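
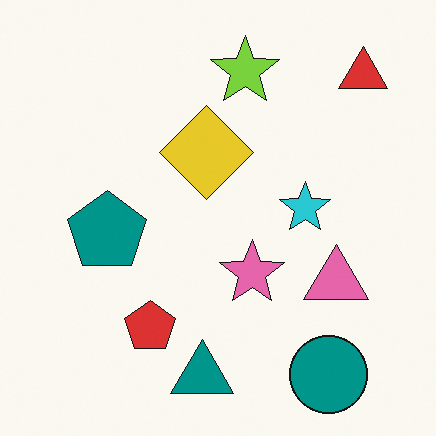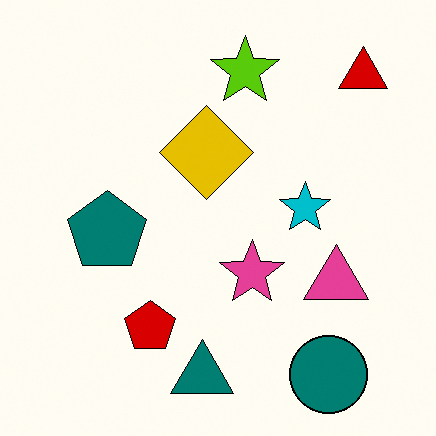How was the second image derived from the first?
The second image is the first given slightly increased contrast.

Tones are pushed away from mid-grey across the whole image — a global contrast change.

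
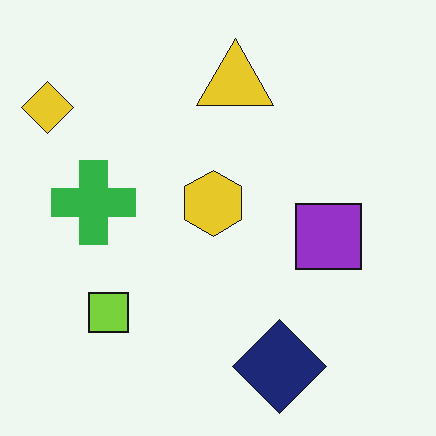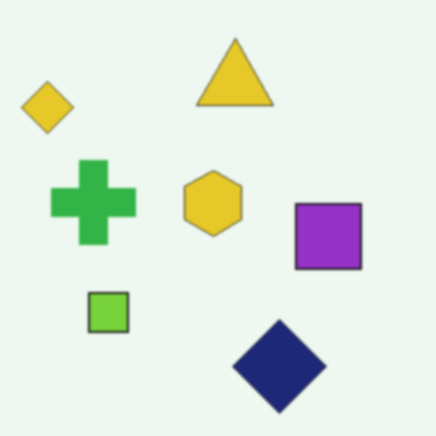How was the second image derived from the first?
It was slightly softened.

Shape edges and outlines are uniformly softened across the whole image.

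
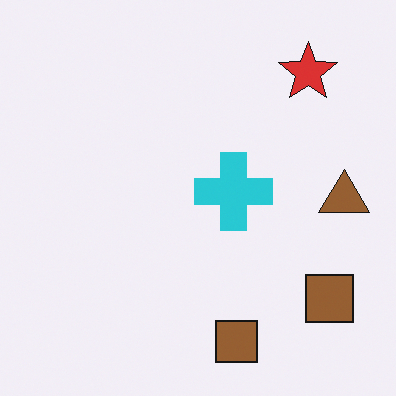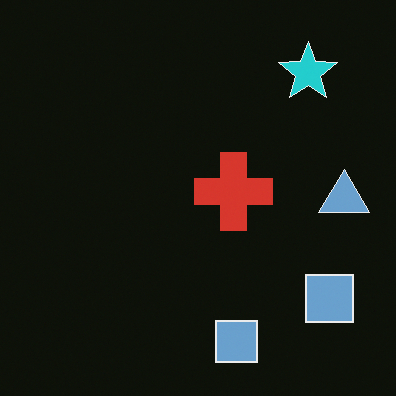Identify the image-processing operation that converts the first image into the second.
The second image is the first color-inverted (negative).

The light background has become dark and every shape's color is its complement — a photographic negative.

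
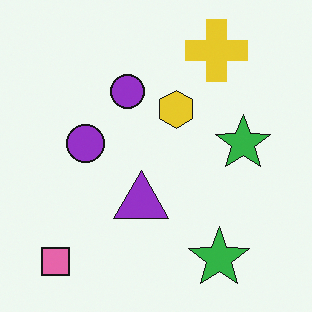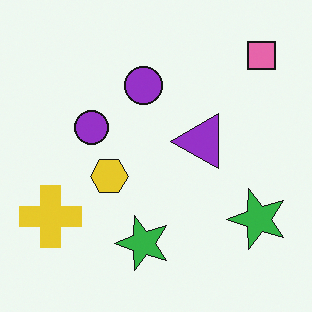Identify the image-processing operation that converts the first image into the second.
This is the original image transposed (reflected across the top-left ↔ bottom-right diagonal).

Shapes have swapped their row and column positions — what was in the top-right is now in the bottom-left — a diagonal reflection.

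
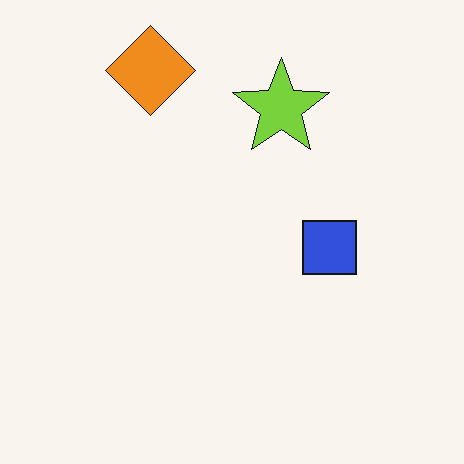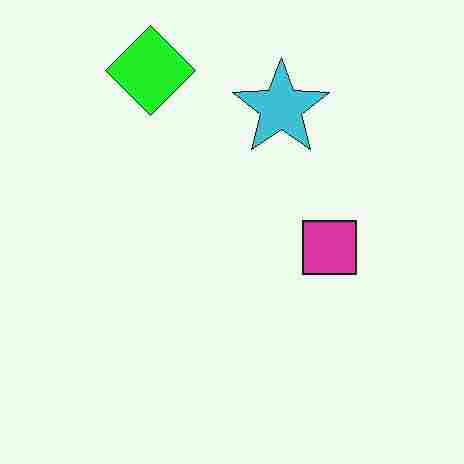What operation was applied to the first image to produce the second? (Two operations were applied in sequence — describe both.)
The image was hue-shifted noticeably, then degraded with heavy JPEG compression.

Every shape's color has rotated by the same amount around the hue wheel — a uniform hue shift. Blocky 8×8 compression artifacts appear around shape edges and the flat background shows ringing — characteristic JPEG degradation.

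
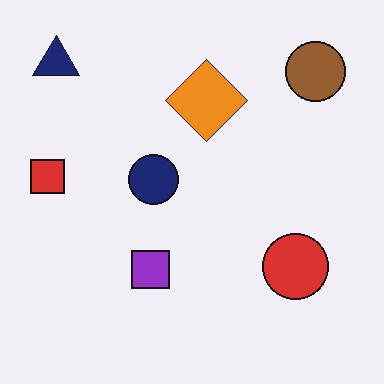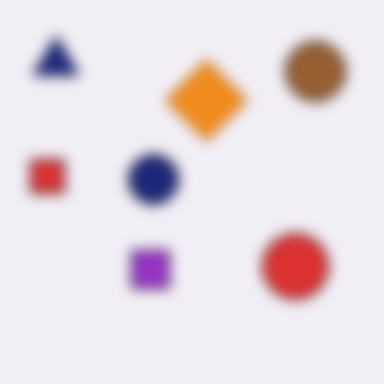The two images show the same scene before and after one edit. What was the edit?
The second image is the first strongly gaussian-blurred.

Shape edges and outlines are uniformly softened across the whole image.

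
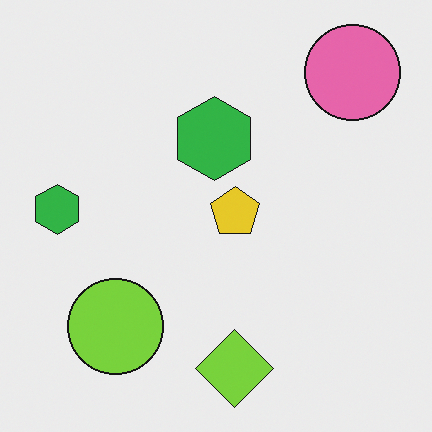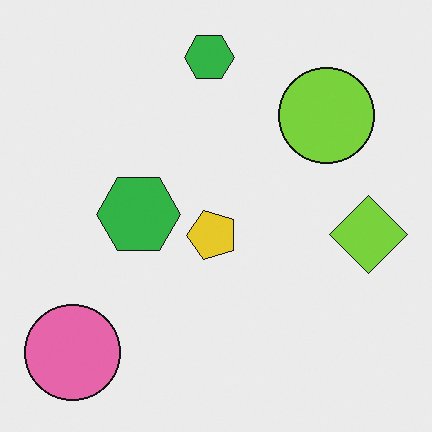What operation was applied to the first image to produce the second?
Transposed (reflected across the top-left ↔ bottom-right diagonal).

Shapes have swapped their row and column positions — what was in the top-right is now in the bottom-left — a diagonal reflection.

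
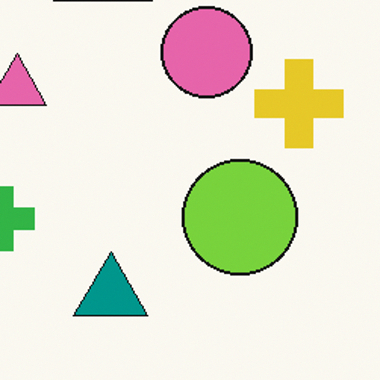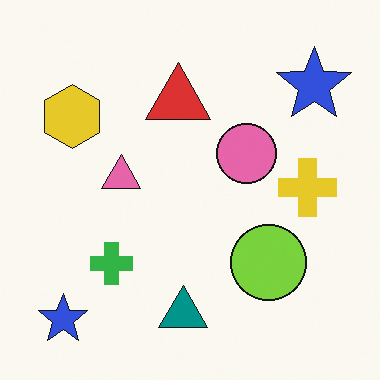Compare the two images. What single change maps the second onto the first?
It was cropped slightly and scaled back up.

The visible shapes are larger and the field of view is narrower; shapes near the original edges may be partly or wholly outside the frame — a crop-and-rescale.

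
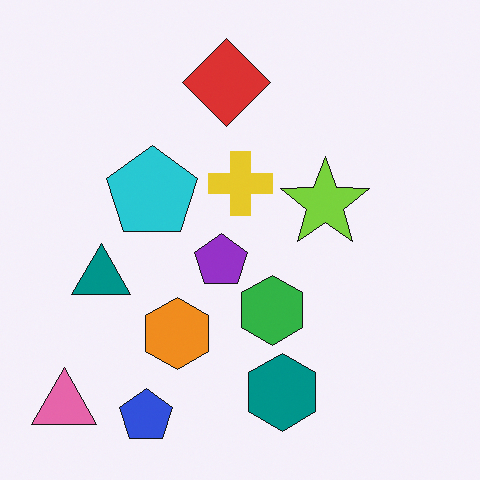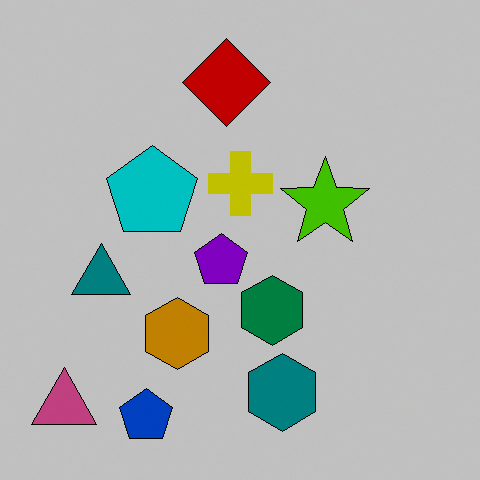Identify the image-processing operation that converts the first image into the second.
Aggressively posterized.

Each flat color has snapped to a coarser quantized level — most visibly, the near-white background has dropped to a flat grey.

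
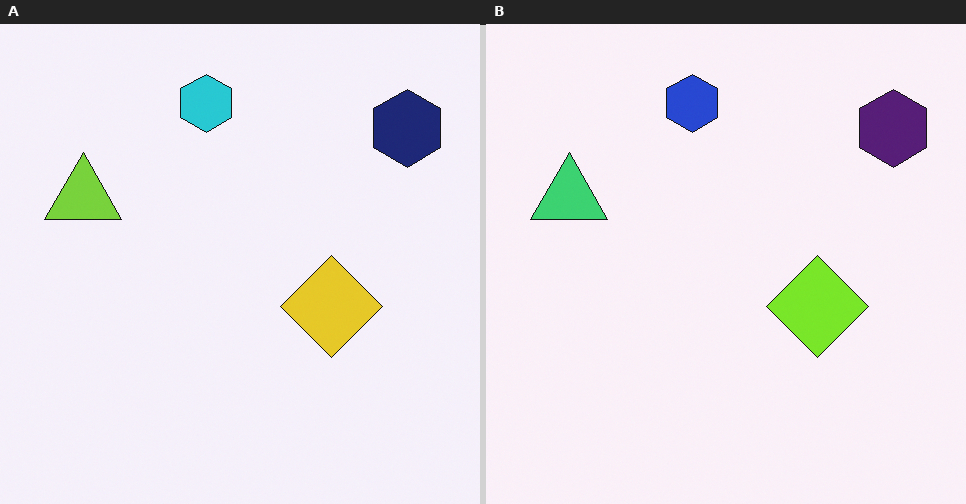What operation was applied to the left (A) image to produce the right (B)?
This is the original image hue-shifted slightly.

Every shape's color has rotated by the same amount around the hue wheel — a uniform hue shift.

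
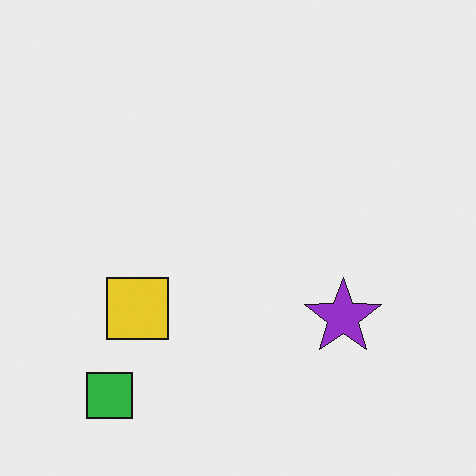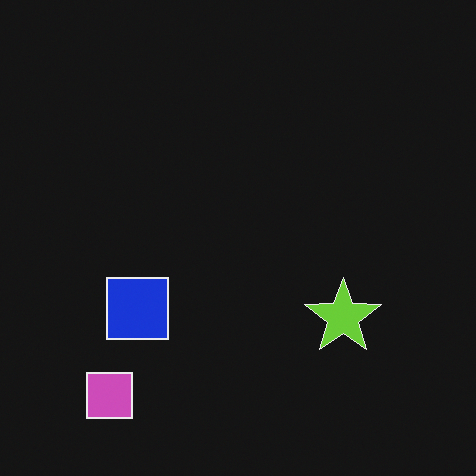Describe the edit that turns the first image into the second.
The image was color-inverted (negative).

The light background has become dark and every shape's color is its complement — a photographic negative.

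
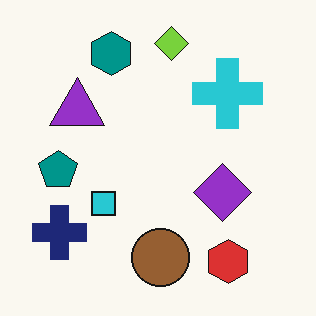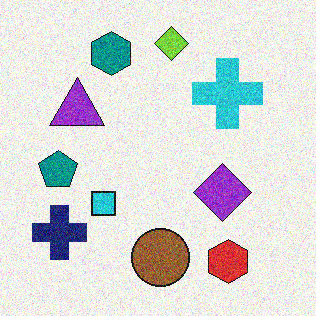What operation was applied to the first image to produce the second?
The second image is the first degraded with visible gaussian noise.

Random speckle covers the whole image, including the flat background.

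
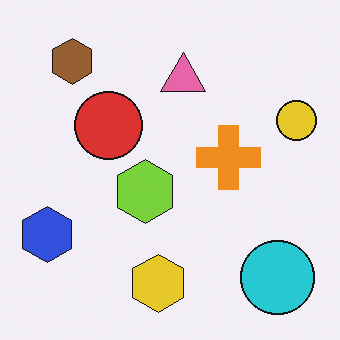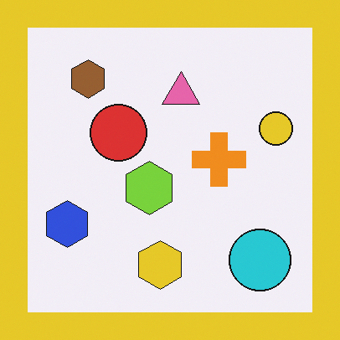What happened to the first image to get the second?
Framed with a yellow border.

A solid yellow frame runs around the edge of the second image, with the content slightly shrunk inside it.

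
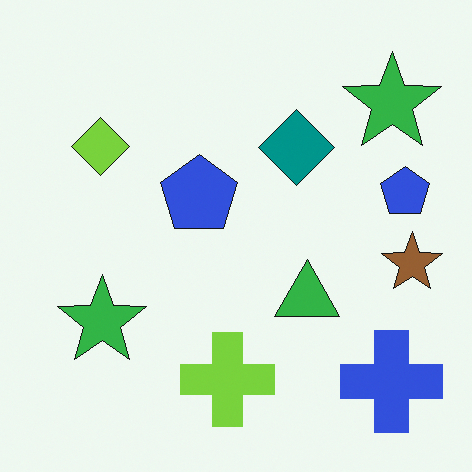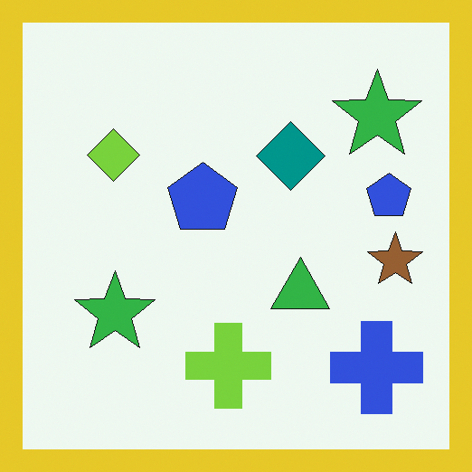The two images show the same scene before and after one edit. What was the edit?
This is the original image framed with a yellow border.

A solid yellow frame runs around the edge of the second image, with the content slightly shrunk inside it.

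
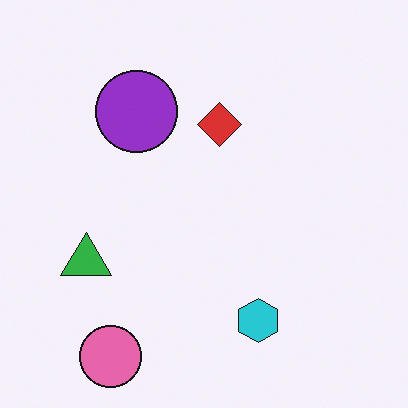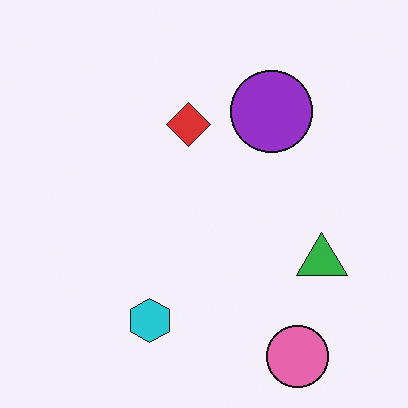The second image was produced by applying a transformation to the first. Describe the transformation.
The transformation is: flipped horizontally (left ↔ right).

The green triangle is in the left of the first image and the right of the second — shapes on opposite sides of the vertical midline have swapped in a mirror flip.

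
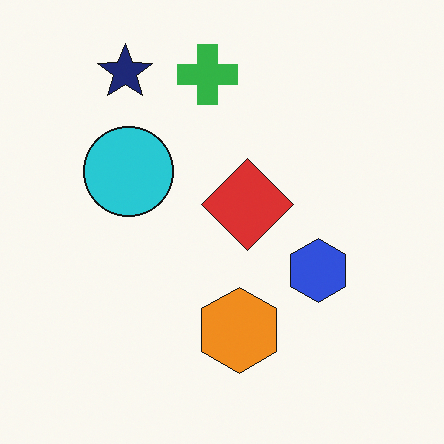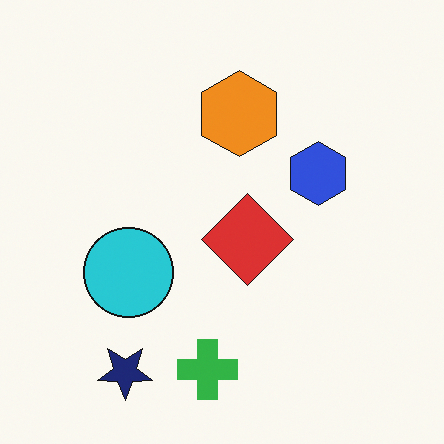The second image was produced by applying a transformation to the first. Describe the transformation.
This is the original image flipped vertically (top ↔ bottom).

The navy star is in the top-left of the first image and the bottom-left of the second — shapes on opposite sides of the horizontal midline have swapped in a mirror flip.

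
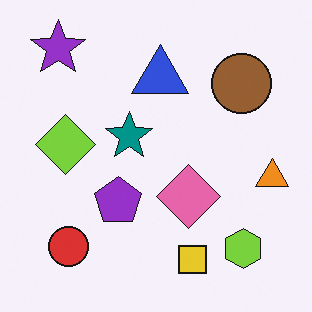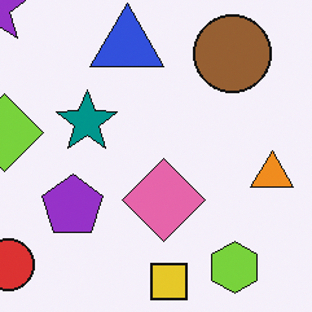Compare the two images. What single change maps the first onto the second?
The second image is the first cropped to a modestly smaller region and rescaled.

The visible shapes are larger and the field of view is narrower; shapes near the original edges may be partly or wholly outside the frame — a crop-and-rescale.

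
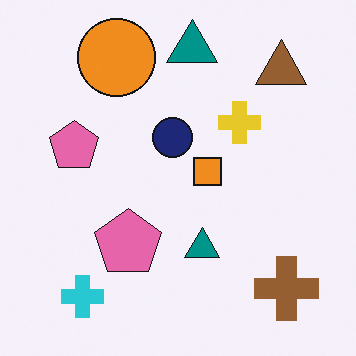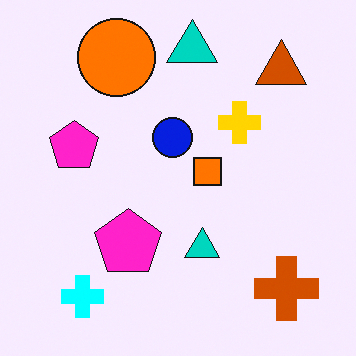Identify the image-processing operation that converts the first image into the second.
The second image is the first heavily oversaturated.

All colors are more vivid — a global saturation change.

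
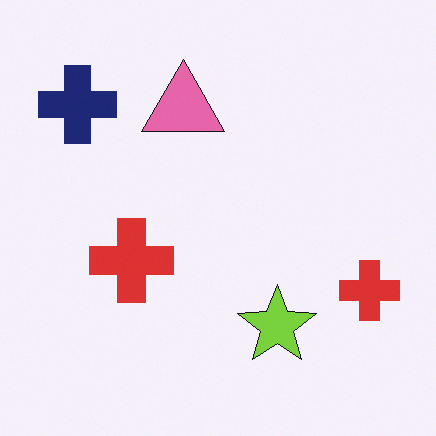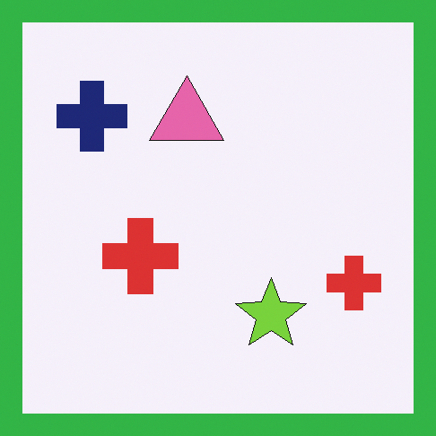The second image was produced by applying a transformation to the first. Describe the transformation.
It was framed with a green border.

A solid green frame runs around the edge of the second image, with the content slightly shrunk inside it.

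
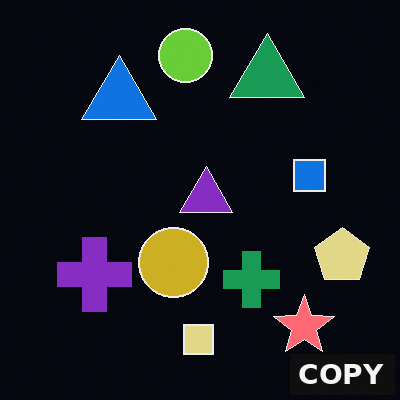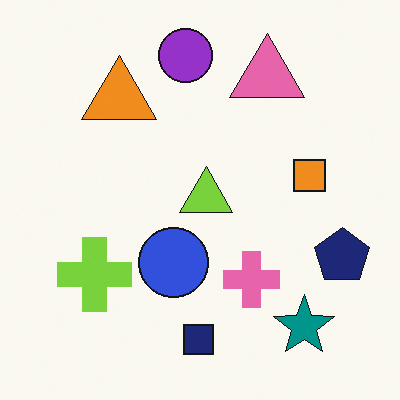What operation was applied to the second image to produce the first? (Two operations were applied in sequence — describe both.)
This is the original image color-inverted (negative), then watermarked with the text "COPY" in the lower-right corner.

The light background has become dark and every shape's color is its complement — a photographic negative. A dark label reading "COPY" appears in the lower-right corner.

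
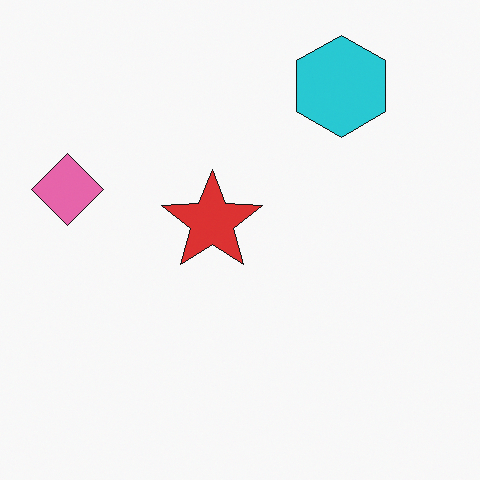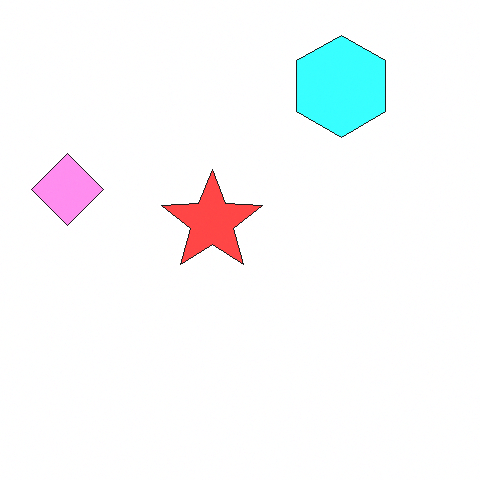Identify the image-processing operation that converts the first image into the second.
This is the original image noticeably brightened.

Every pixel — background and shapes alike — is uniformly brightened.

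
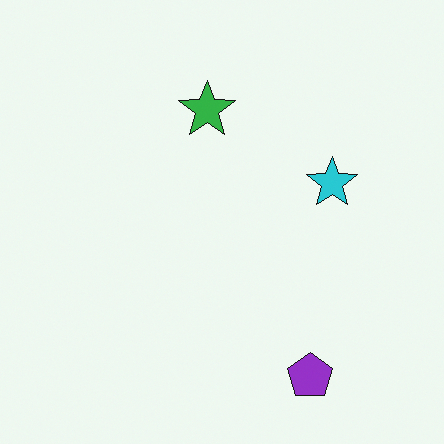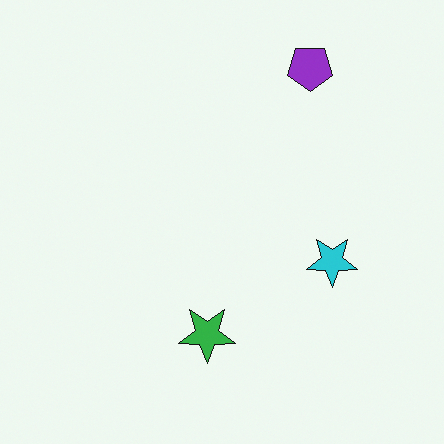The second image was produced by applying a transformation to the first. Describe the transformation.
This is the original image flipped vertically (top ↔ bottom).

The purple pentagon is in the bottom-right of the first image and the top-right of the second — shapes on opposite sides of the horizontal midline have swapped in a mirror flip.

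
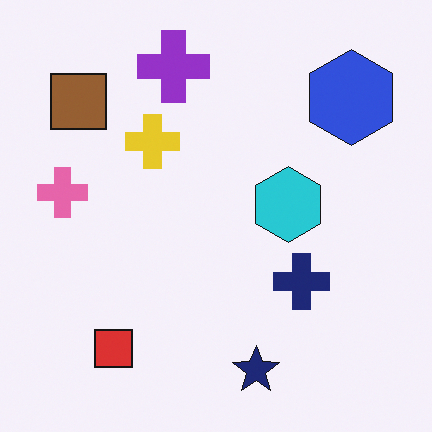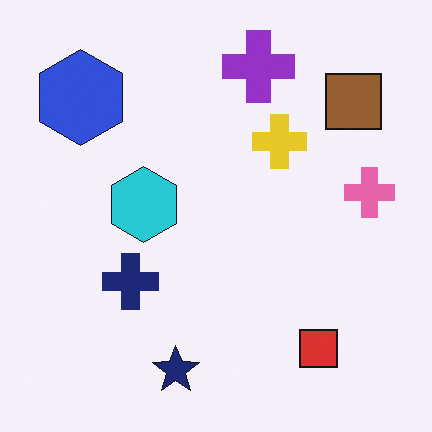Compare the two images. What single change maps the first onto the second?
Flipped horizontally (left ↔ right).

The pink cross is in the left of the first image and the right of the second — shapes on opposite sides of the vertical midline have swapped in a mirror flip.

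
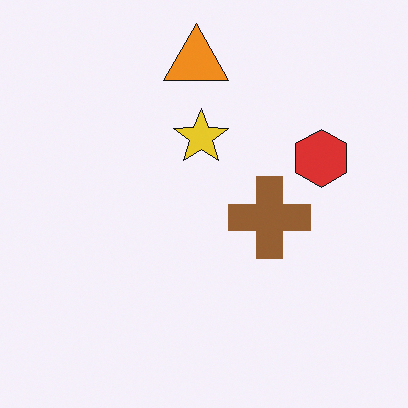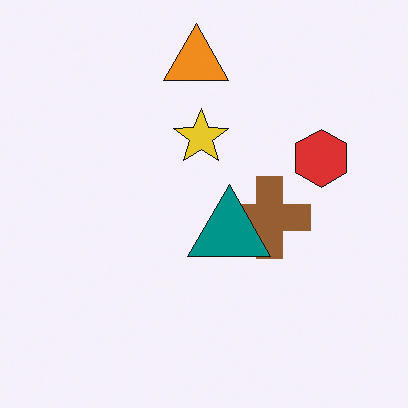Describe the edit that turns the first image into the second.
The image was overlaid with an additional teal triangle.

A teal triangle appears in the second image that is absent from the first.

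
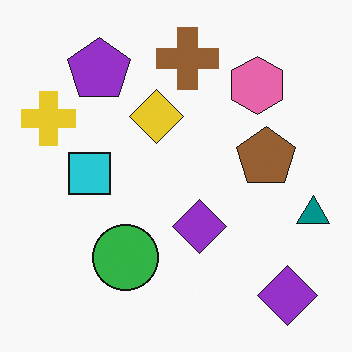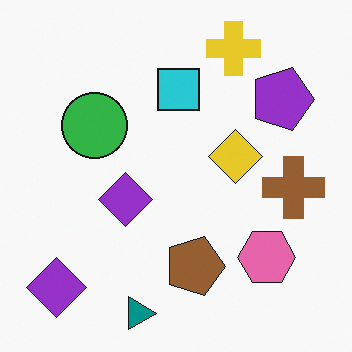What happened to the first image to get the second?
The transformation is: rotated 90° clockwise.

The teal triangle sits in the right of the first image and the bottom of the second — consistent with a whole-image 90° clockwise rotation.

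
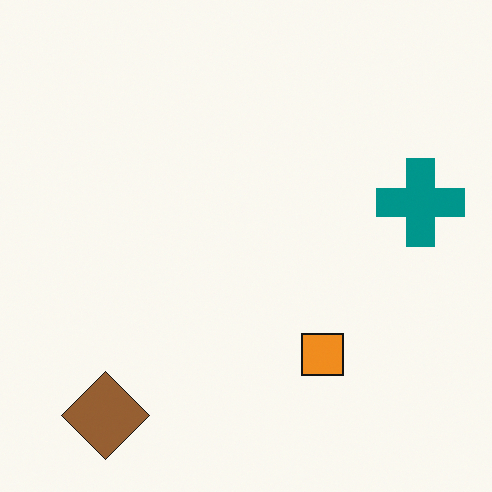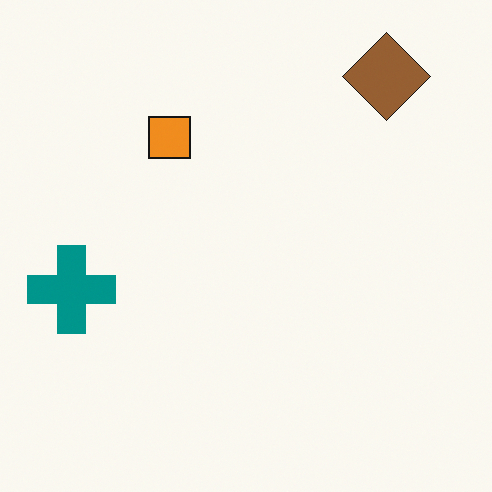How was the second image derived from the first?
It was rotated 180°.

The brown diamond sits in the bottom-left of the first image and the top-right of the second — consistent with a whole-image 180° rotation.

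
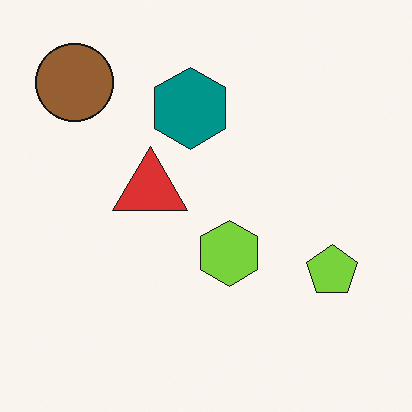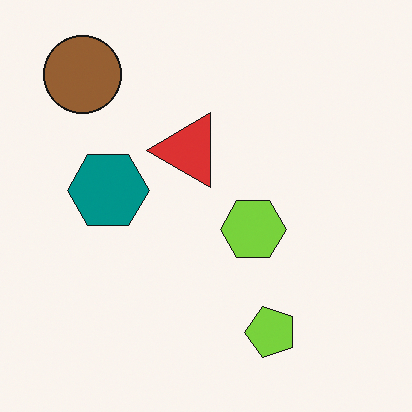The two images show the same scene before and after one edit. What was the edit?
It was transposed (reflected across the top-left ↔ bottom-right diagonal).

Shapes have swapped their row and column positions — what was in the top-right is now in the bottom-left — a diagonal reflection.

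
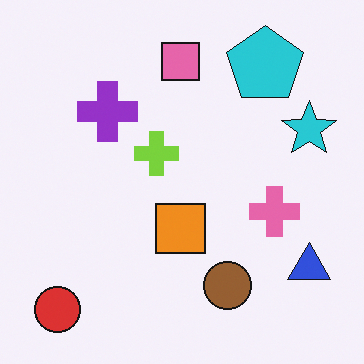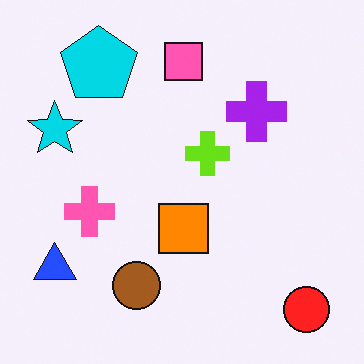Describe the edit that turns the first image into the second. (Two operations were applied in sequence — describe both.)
The second image is the first flipped horizontally (left ↔ right), then slightly oversaturated.

The cyan star is in the right of the first image and the left of the second — shapes on opposite sides of the vertical midline have swapped in a mirror flip. All colors are more vivid — a global saturation change.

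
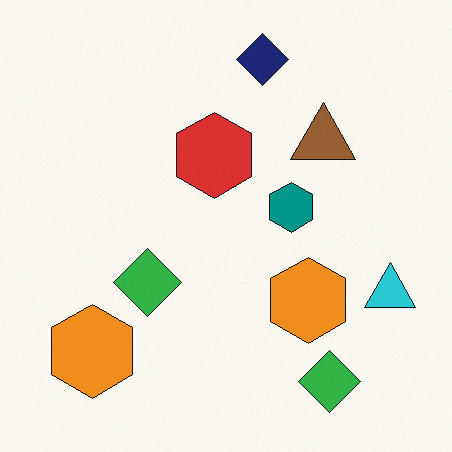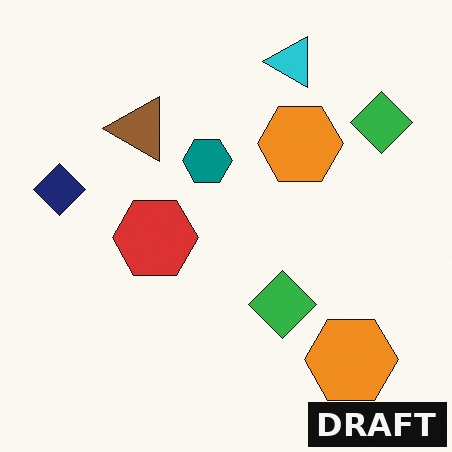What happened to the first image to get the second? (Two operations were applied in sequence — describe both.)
This is the original image rotated 90° counter-clockwise, then watermarked with the text "DRAFT" in the lower-right corner.

The cyan triangle sits in the right of the first image and the top of the second — consistent with a whole-image 90° counter-clockwise rotation. A dark label reading "DRAFT" appears in the lower-right corner.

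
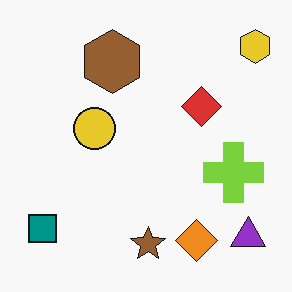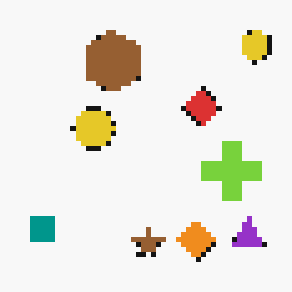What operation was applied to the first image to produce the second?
This is the original image mildly pixelated.

Shapes are reduced to large square blocks; fine edges and outlines are lost — a downscale-then-upscale (mosaic) effect.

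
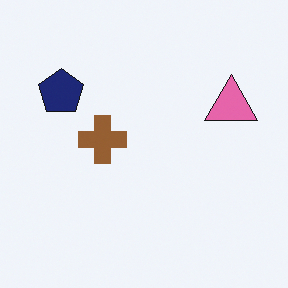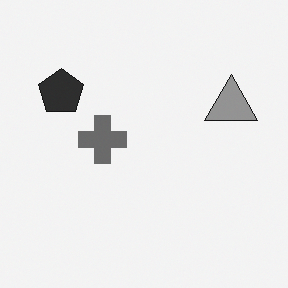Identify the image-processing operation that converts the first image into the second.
Converted to grayscale.

All color is removed — every shape is now a shade of grey.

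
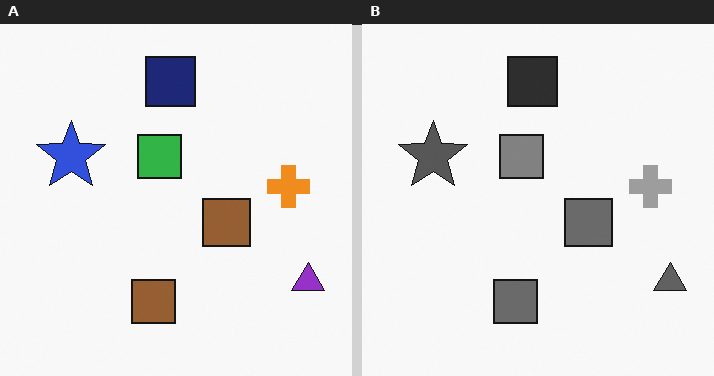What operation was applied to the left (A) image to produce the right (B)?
The image was converted to grayscale.

All color is removed — every shape is now a shade of grey.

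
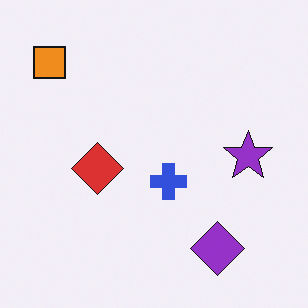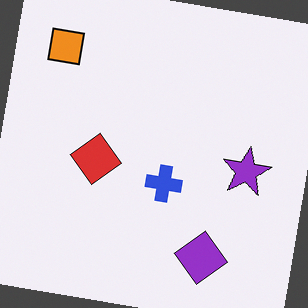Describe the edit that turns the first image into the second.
The transformation is: rotated clockwise by a small amount.

Every shape is tilted by the same angle and the image corners show triangular fill wedges — a whole-image rotation by a non-right angle.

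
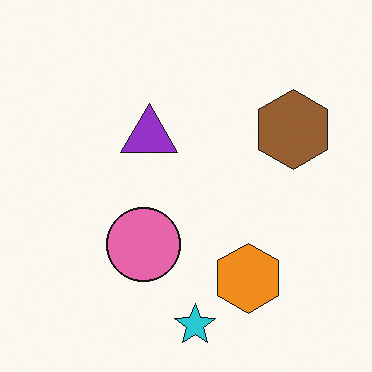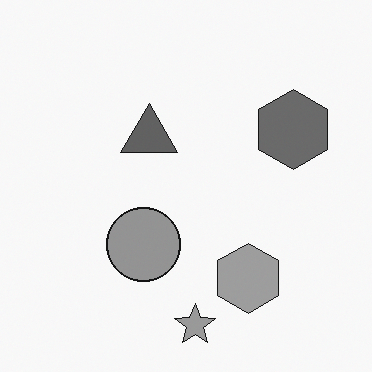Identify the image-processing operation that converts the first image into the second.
Converted to grayscale.

All color is removed — every shape is now a shade of grey.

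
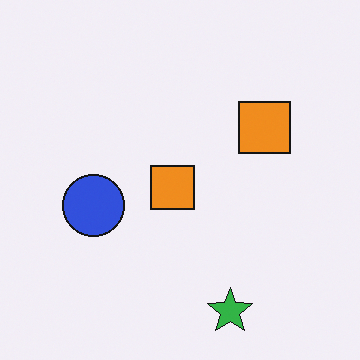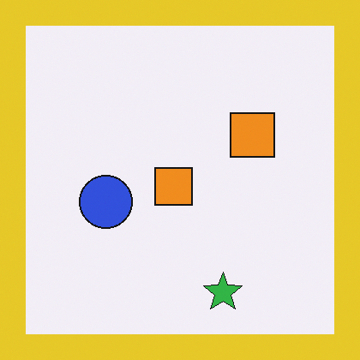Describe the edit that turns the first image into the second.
Framed with a yellow border.

A solid yellow frame runs around the edge of the second image, with the content slightly shrunk inside it.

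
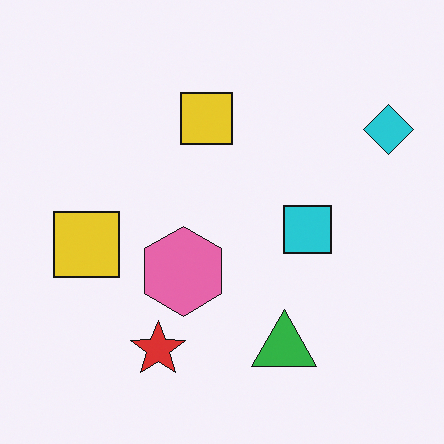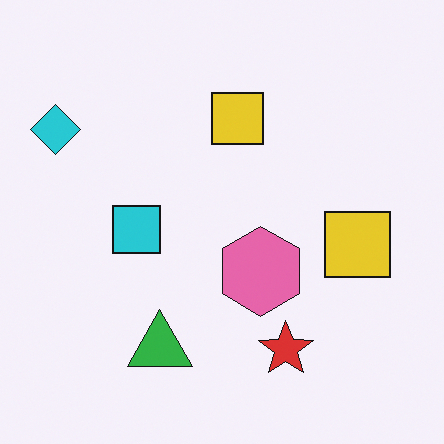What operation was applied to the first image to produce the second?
Flipped horizontally (left ↔ right).

The cyan diamond is in the top-right of the first image and the top-left of the second — shapes on opposite sides of the vertical midline have swapped in a mirror flip.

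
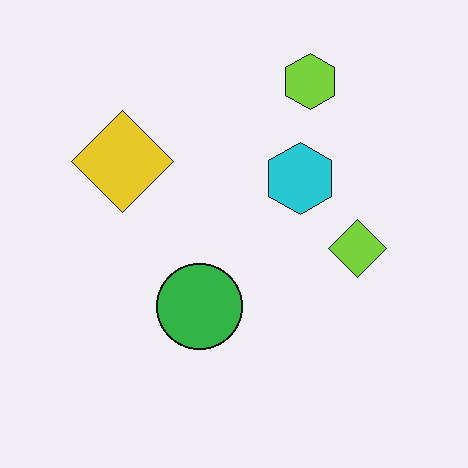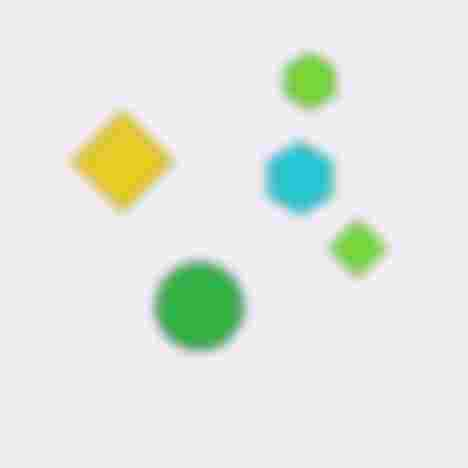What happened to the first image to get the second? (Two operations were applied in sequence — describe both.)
This is the original image heavily blurred, then degraded with heavy JPEG compression.

Shape edges and outlines are uniformly softened across the whole image. Blocky 8×8 compression artifacts appear around shape edges and the flat background shows ringing — characteristic JPEG degradation.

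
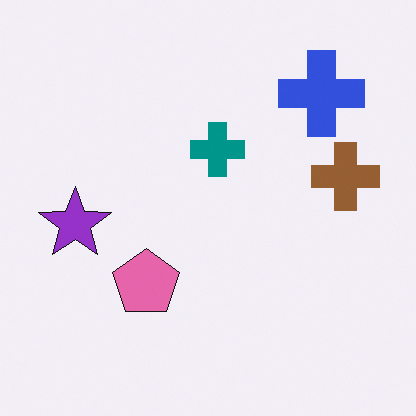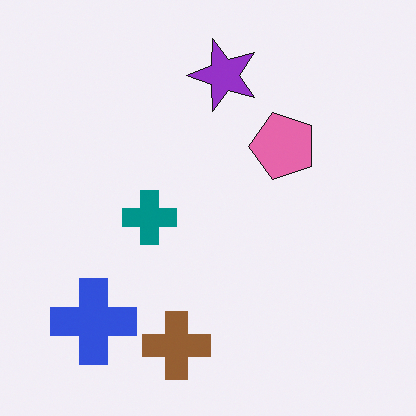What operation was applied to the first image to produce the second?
Transposed (reflected across the top-left ↔ bottom-right diagonal).

Shapes have swapped their row and column positions — what was in the top-right is now in the bottom-left — a diagonal reflection.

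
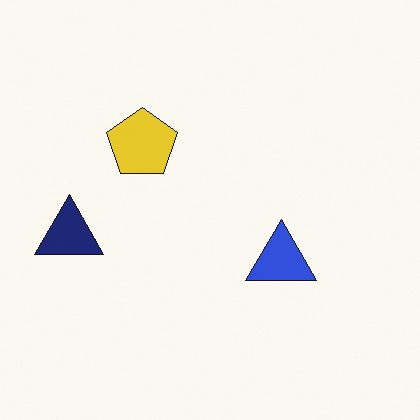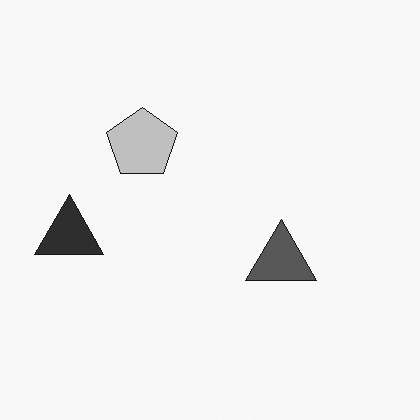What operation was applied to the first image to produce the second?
The image was converted to grayscale.

All color is removed — every shape is now a shade of grey.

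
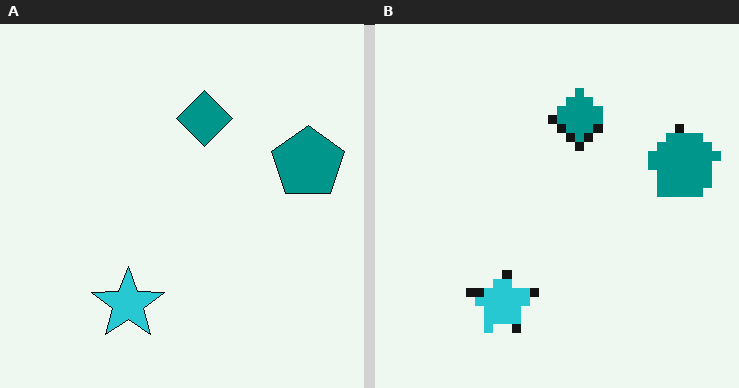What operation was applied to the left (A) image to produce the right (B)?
The right (B) image is the left (A) coarsely pixelated.

Shapes are reduced to large square blocks; fine edges and outlines are lost — a downscale-then-upscale (mosaic) effect.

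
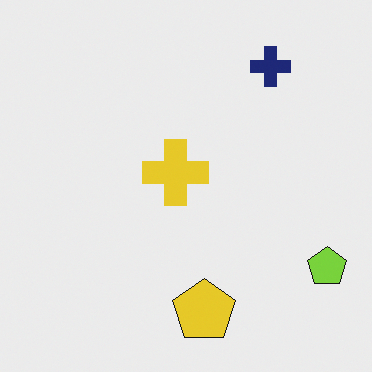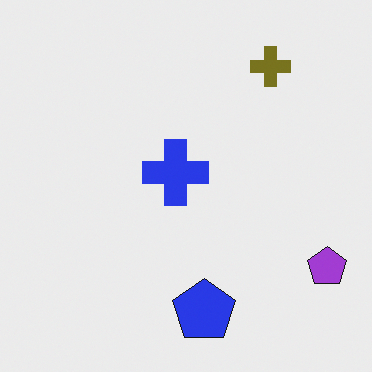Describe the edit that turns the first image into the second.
It was hue-shifted through roughly half the color wheel.

Every shape's color has rotated by the same amount around the hue wheel — a uniform hue shift.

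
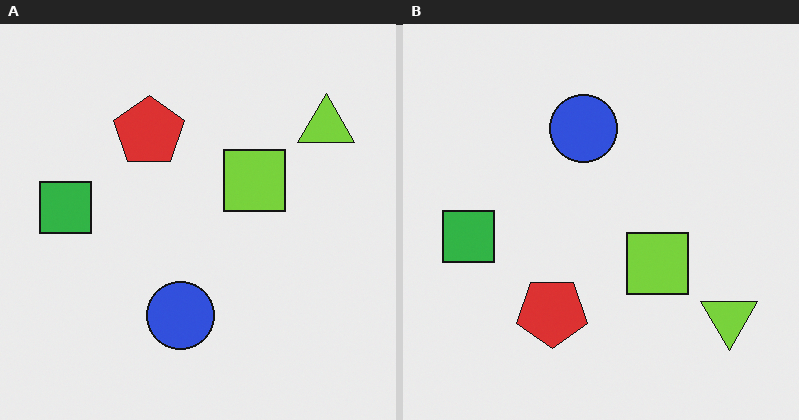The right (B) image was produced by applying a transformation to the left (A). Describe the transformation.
The transformation is: flipped vertically (top ↔ bottom).

The lime triangle is in the top-right of the left (A) image and the bottom-right of the right (B) — shapes on opposite sides of the horizontal midline have swapped in a mirror flip.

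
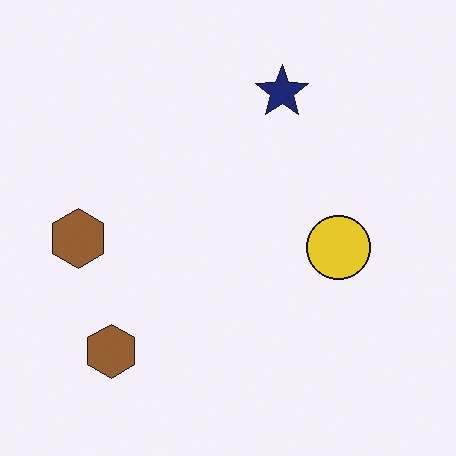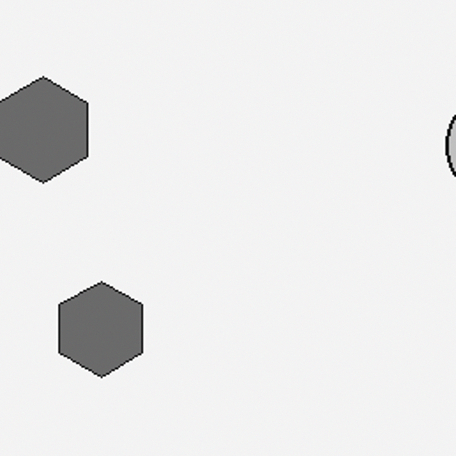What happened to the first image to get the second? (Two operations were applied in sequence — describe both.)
It was converted to grayscale, then cropped to a noticeably smaller region and rescaled.

All color is removed — every shape is now a shade of grey. The visible shapes are larger and the field of view is narrower; shapes near the original edges may be partly or wholly outside the frame — a crop-and-rescale.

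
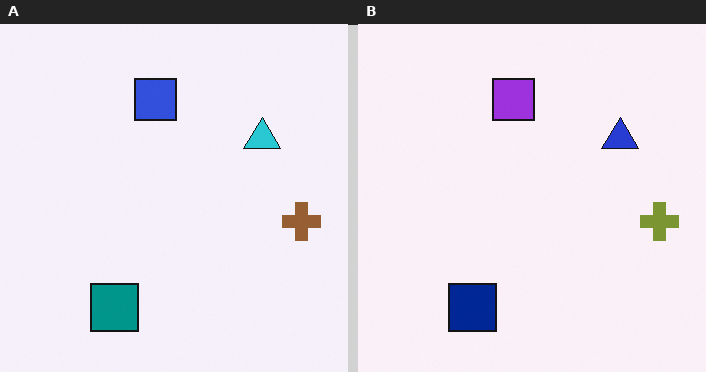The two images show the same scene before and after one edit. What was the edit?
The image was hue-shifted by a small amount.

Every shape's color has rotated by the same amount around the hue wheel — a uniform hue shift.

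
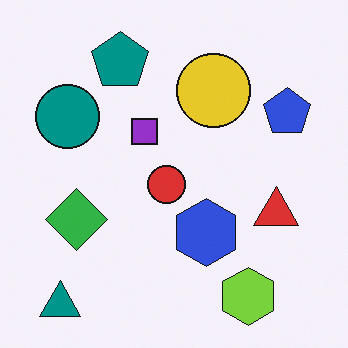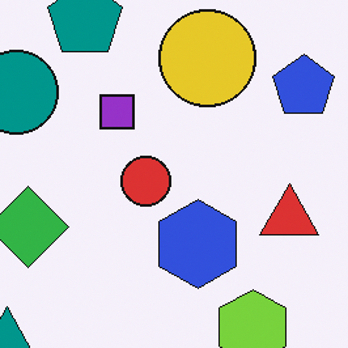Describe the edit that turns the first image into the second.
This is the original image cropped slightly and scaled back up.

The visible shapes are larger and the field of view is narrower; shapes near the original edges may be partly or wholly outside the frame — a crop-and-rescale.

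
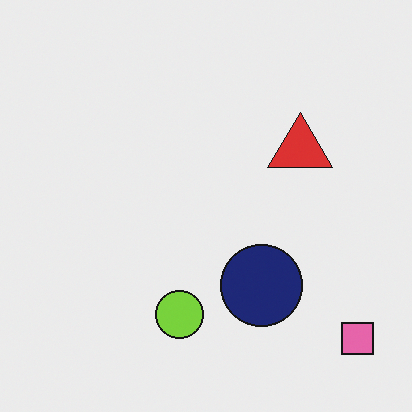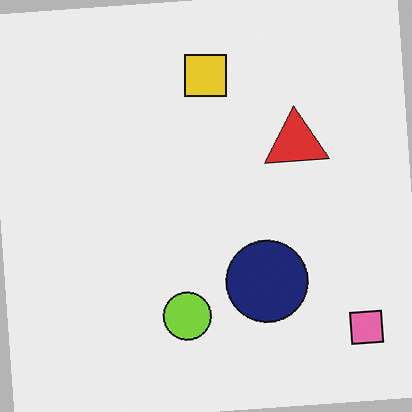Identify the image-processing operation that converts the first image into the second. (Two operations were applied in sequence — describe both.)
It was rotated counter-clockwise by a few degrees, then overlaid with an additional yellow square.

Every shape is tilted by the same angle and the image corners show triangular fill wedges — a whole-image rotation by a non-right angle. A yellow square appears in the second image that is absent from the first.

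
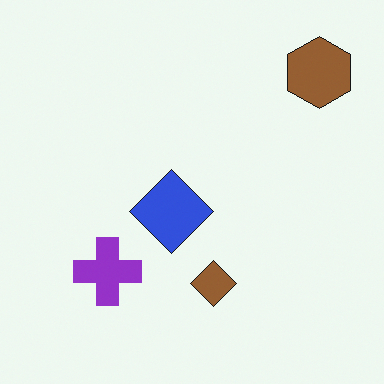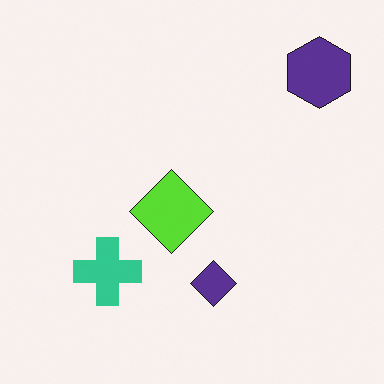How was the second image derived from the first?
The transformation is: hue-shifted through roughly half the color wheel.

Every shape's color has rotated by the same amount around the hue wheel — a uniform hue shift.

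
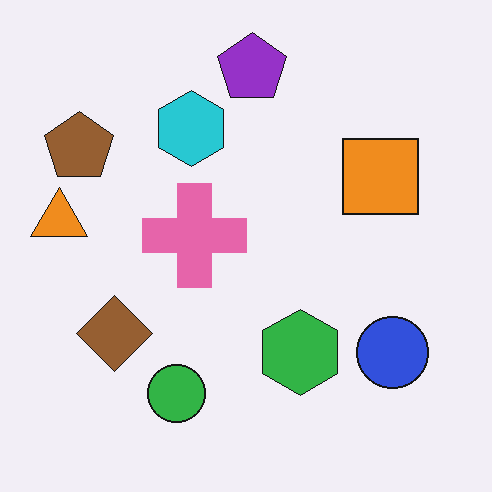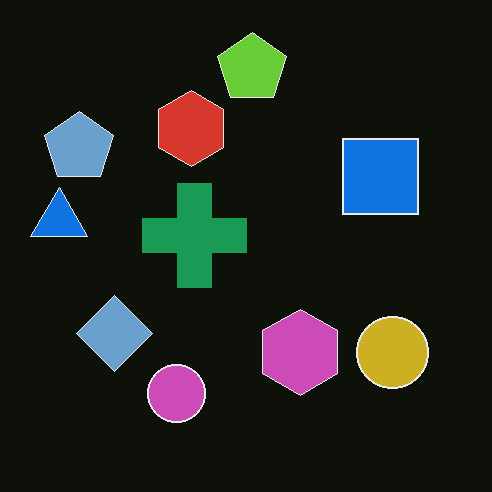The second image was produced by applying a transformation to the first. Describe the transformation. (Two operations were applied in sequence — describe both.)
This is the original image given moderate JPEG compression, then color-inverted (negative).

Blocky 8×8 compression artifacts appear around shape edges and the flat background shows ringing — characteristic JPEG degradation. The light background has become dark and every shape's color is its complement — a photographic negative.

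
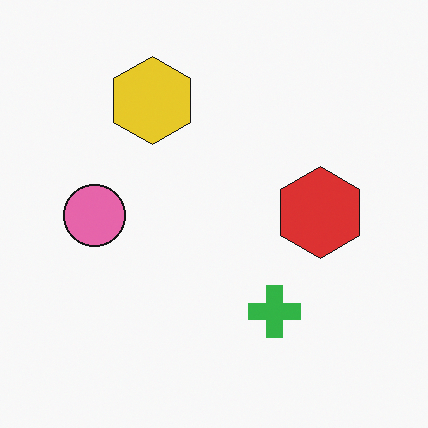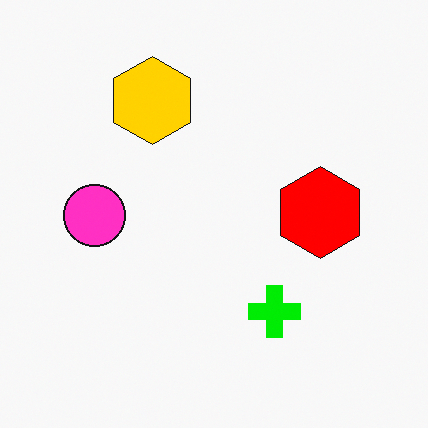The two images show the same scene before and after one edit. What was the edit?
This is the original image made much more vivid (saturation change).

All colors are more vivid — a global saturation change.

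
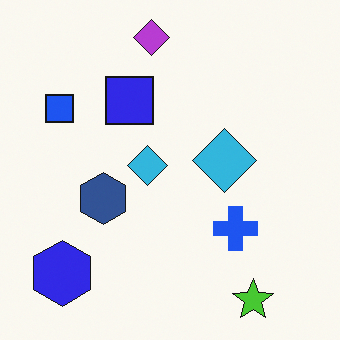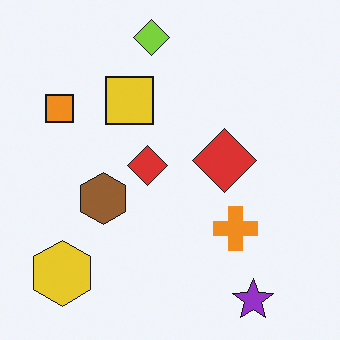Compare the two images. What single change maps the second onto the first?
Hue-shifted through roughly half the color wheel.

Every shape's color has rotated by the same amount around the hue wheel — a uniform hue shift.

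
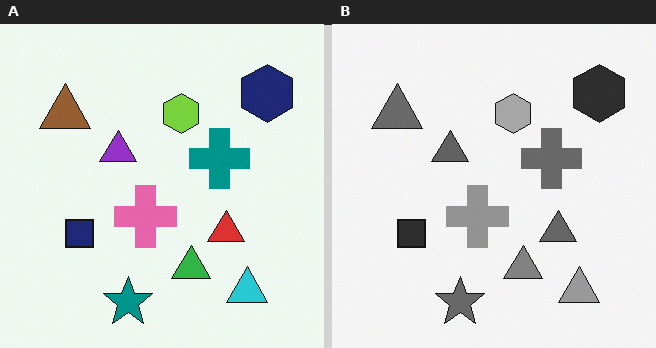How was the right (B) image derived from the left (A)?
It was converted to grayscale.

All color is removed — every shape is now a shade of grey.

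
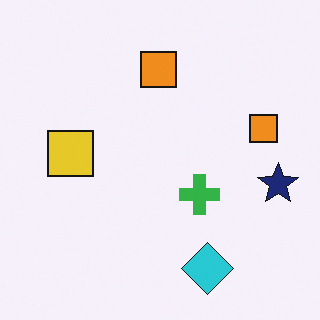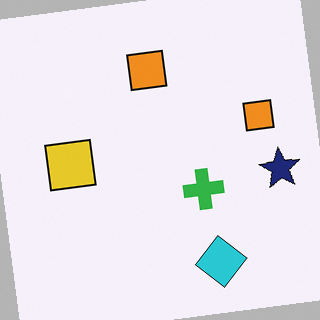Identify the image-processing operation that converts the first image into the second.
Rotated counter-clockwise by a slight angle.

Every shape is tilted by the same angle and the image corners show triangular fill wedges — a whole-image rotation by a non-right angle.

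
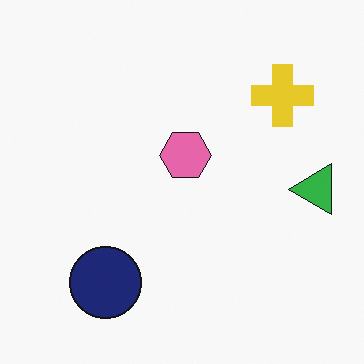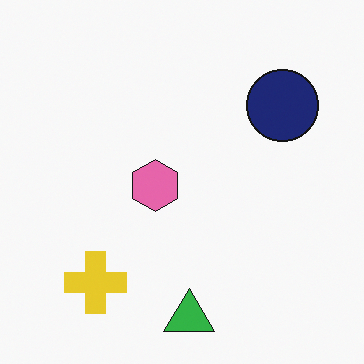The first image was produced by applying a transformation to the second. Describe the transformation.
It was transposed (reflected across the top-left ↔ bottom-right diagonal).

Shapes have swapped their row and column positions — what was in the top-right is now in the bottom-left — a diagonal reflection.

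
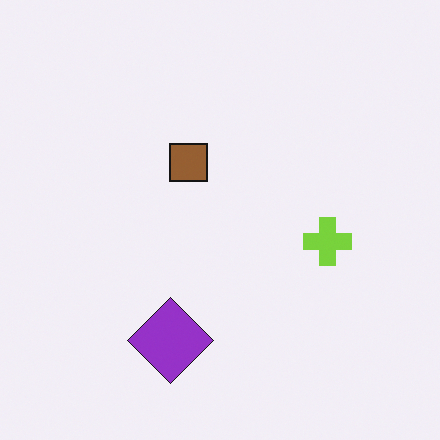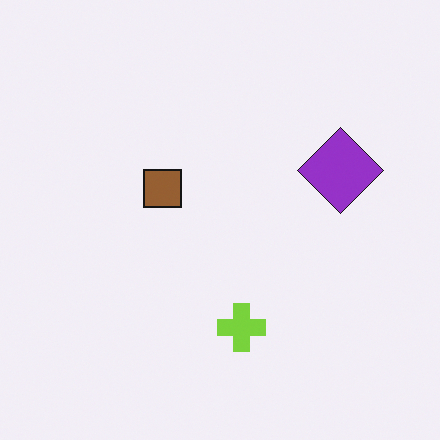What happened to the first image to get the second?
The image was transposed (reflected across the top-left ↔ bottom-right diagonal).

Shapes have swapped their row and column positions — what was in the top-right is now in the bottom-left — a diagonal reflection.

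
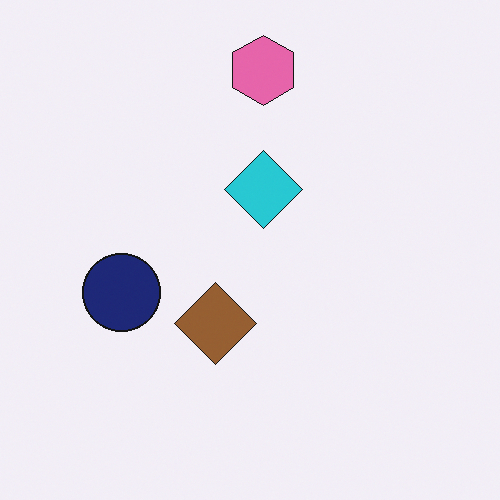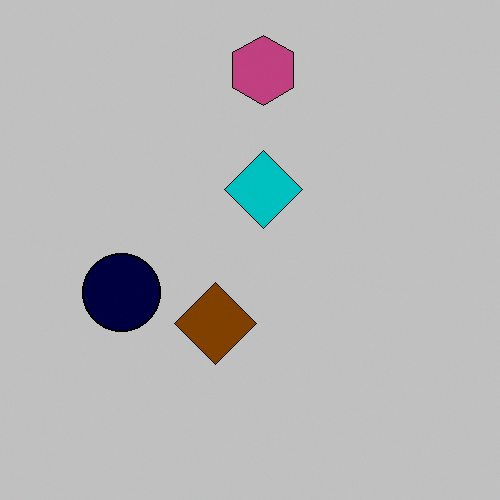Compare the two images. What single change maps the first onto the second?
Aggressively posterized.

Each flat color has snapped to a coarser quantized level — most visibly, the near-white background has dropped to a flat grey.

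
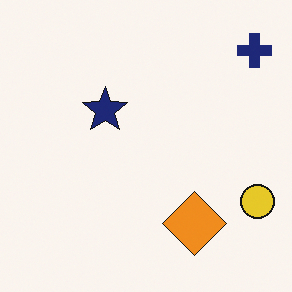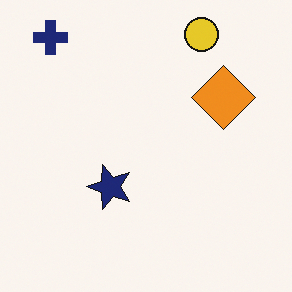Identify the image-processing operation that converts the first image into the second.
This is the original image rotated 90° counter-clockwise.

The navy cross sits in the top-right of the first image and the top-left of the second — consistent with a whole-image 90° counter-clockwise rotation.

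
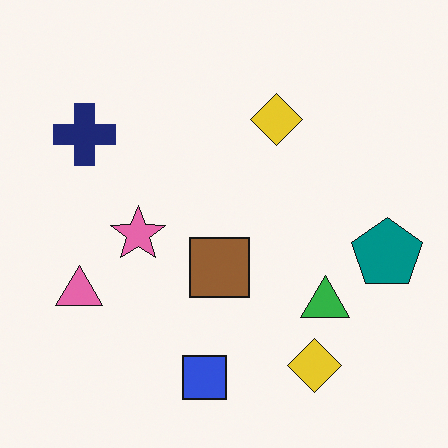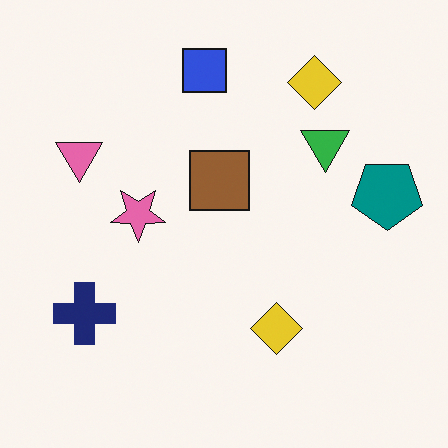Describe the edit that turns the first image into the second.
The image was flipped vertically (top ↔ bottom).

The blue square is in the bottom of the first image and the top of the second — shapes on opposite sides of the horizontal midline have swapped in a mirror flip.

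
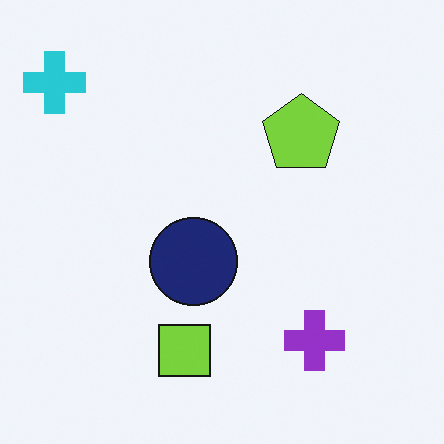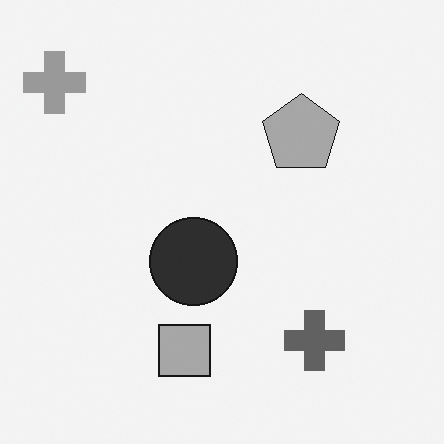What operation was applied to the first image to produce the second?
Converted to grayscale.

All color is removed — every shape is now a shade of grey.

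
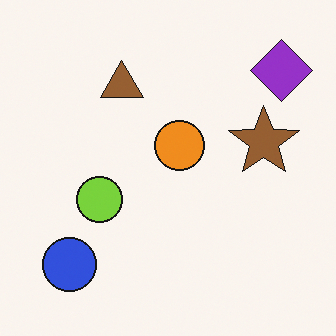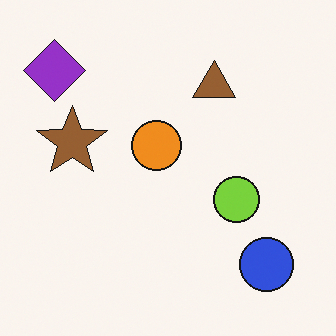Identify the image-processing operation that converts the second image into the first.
The image was flipped horizontally (left ↔ right).

The purple diamond is in the top-left of the second image and the top-right of the first — shapes on opposite sides of the vertical midline have swapped in a mirror flip.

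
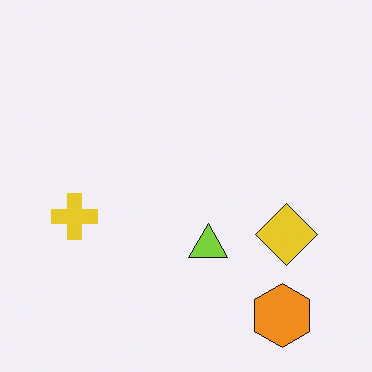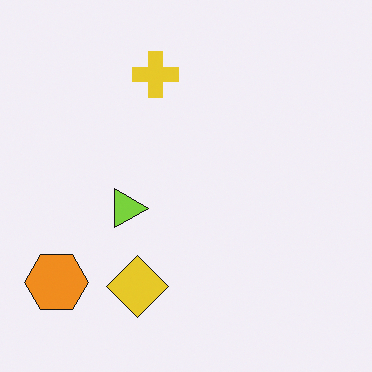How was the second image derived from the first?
The second image is the first rotated 90° clockwise.

The orange hexagon sits in the bottom-right of the first image and the bottom-left of the second — consistent with a whole-image 90° clockwise rotation.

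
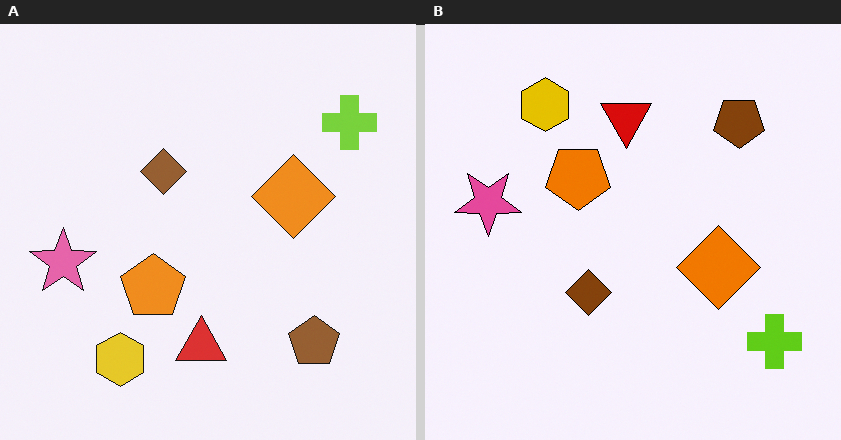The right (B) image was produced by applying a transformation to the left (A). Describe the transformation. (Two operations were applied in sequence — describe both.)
This is the original image flipped vertically (top ↔ bottom), then given slightly increased contrast.

The yellow hexagon is in the bottom-left of the left (A) image and the top-left of the right (B) — shapes on opposite sides of the horizontal midline have swapped in a mirror flip. Tones are pushed away from mid-grey across the whole image — a global contrast change.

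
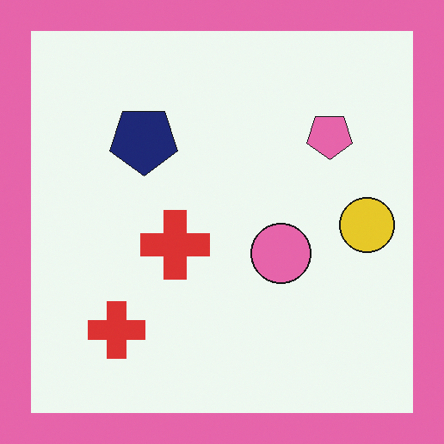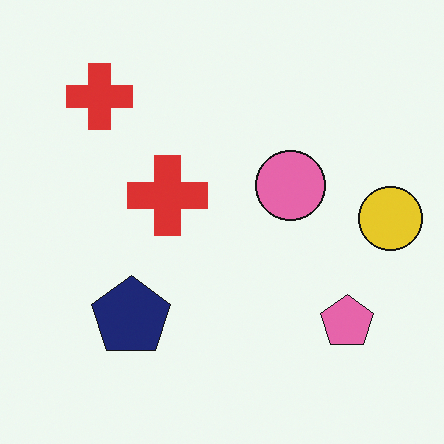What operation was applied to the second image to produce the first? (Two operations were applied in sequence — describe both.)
Flipped vertically (top ↔ bottom), then framed with a pink border.

The pink pentagon is in the bottom-right of the second image and the top-right of the first — shapes on opposite sides of the horizontal midline have swapped in a mirror flip. A solid pink frame runs around the edge of the first image, with the content slightly shrunk inside it.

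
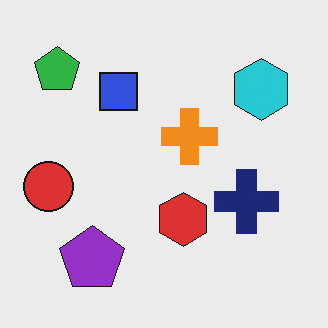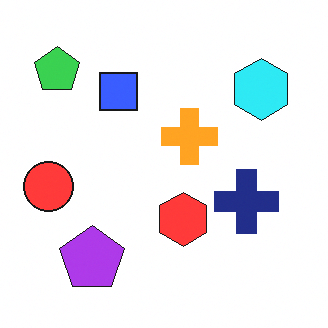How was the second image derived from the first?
This is the original image slightly brightened.

Every pixel — background and shapes alike — is uniformly brightened.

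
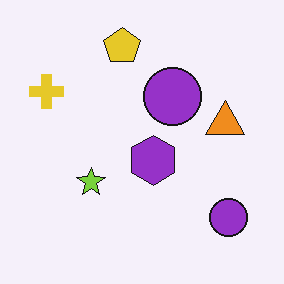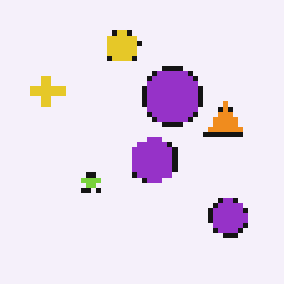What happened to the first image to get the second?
Mildly pixelated.

Shapes are reduced to large square blocks; fine edges and outlines are lost — a downscale-then-upscale (mosaic) effect.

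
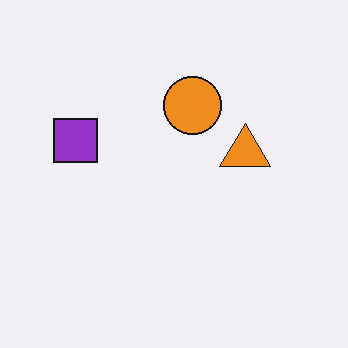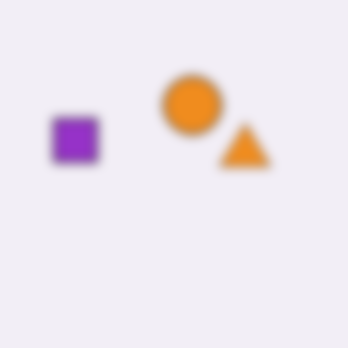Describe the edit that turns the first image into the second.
Heavily blurred.

Shape edges and outlines are uniformly softened across the whole image.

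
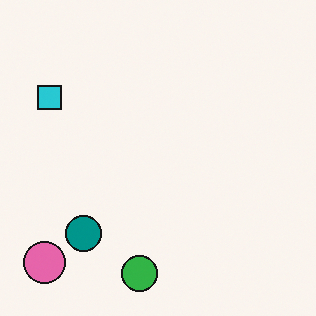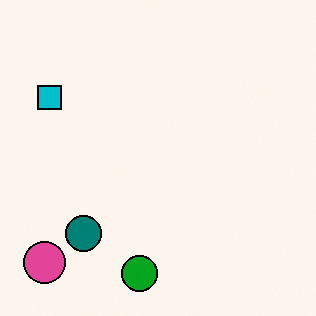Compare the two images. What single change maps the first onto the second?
This is the original image given slightly increased contrast.

Tones are pushed away from mid-grey across the whole image — a global contrast change.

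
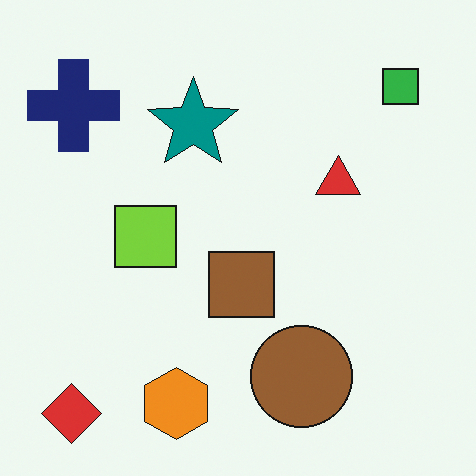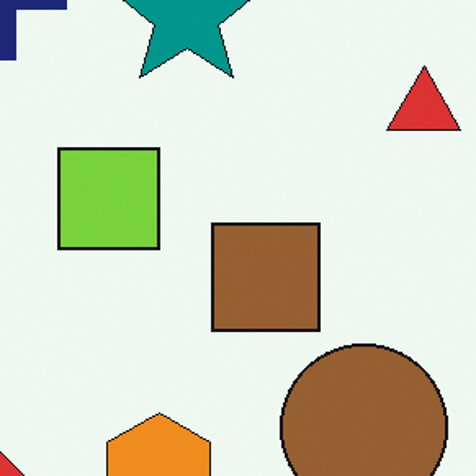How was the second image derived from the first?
This is the original image cropped to a noticeably smaller region and rescaled.

The visible shapes are larger and the field of view is narrower; shapes near the original edges may be partly or wholly outside the frame — a crop-and-rescale.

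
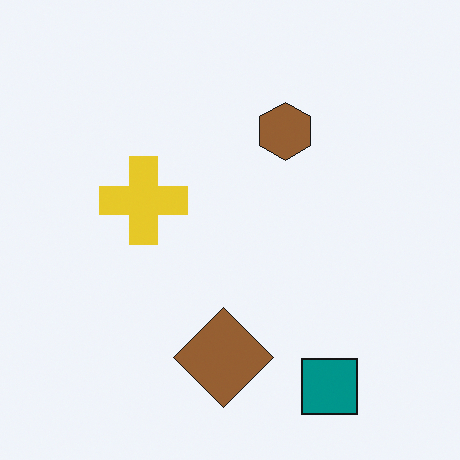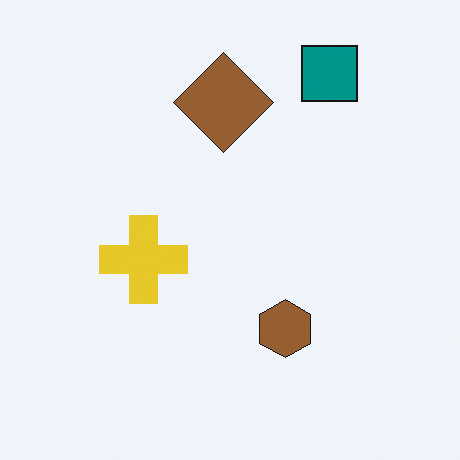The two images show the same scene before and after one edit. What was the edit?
This is the original image flipped vertically (top ↔ bottom).

The teal square is in the bottom-right of the first image and the top-right of the second — shapes on opposite sides of the horizontal midline have swapped in a mirror flip.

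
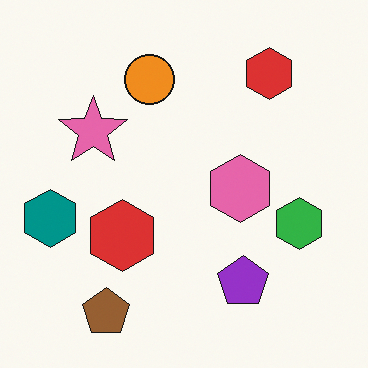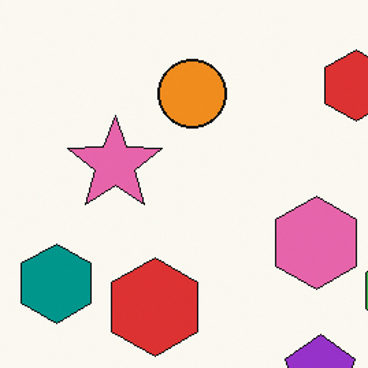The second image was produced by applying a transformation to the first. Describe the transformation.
It was cropped slightly and scaled back up.

The visible shapes are larger and the field of view is narrower; shapes near the original edges may be partly or wholly outside the frame — a crop-and-rescale.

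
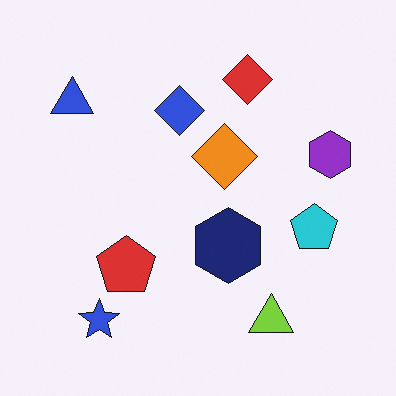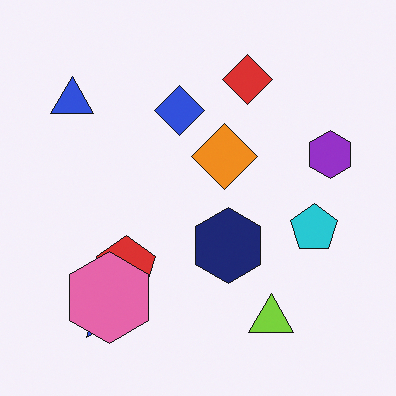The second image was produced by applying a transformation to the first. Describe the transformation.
It was overlaid with an additional pink hexagon.

A pink hexagon appears in the second image that is absent from the first.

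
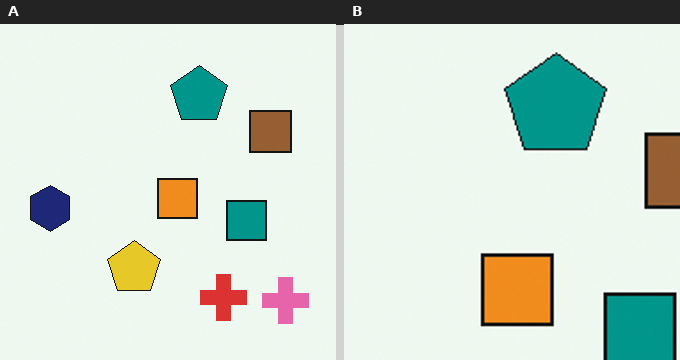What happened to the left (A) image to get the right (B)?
The image was cropped tightly and scaled back up.

The visible shapes are larger and the field of view is narrower; shapes near the original edges may be partly or wholly outside the frame — a crop-and-rescale.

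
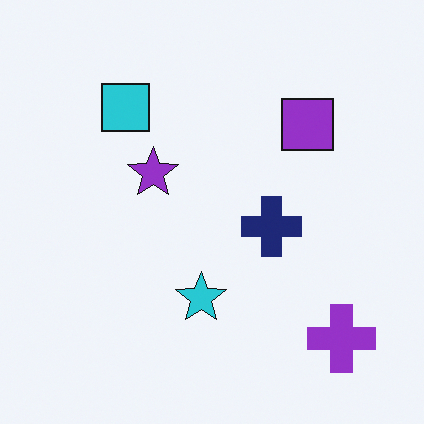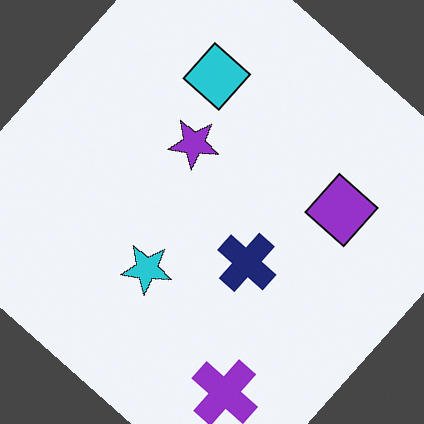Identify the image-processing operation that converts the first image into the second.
Rotated clockwise by a large amount — several tens of degrees.

Every shape is tilted by the same angle and the image corners show triangular fill wedges — a whole-image rotation by a non-right angle.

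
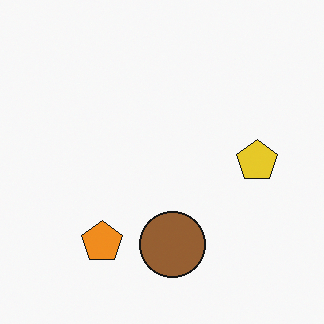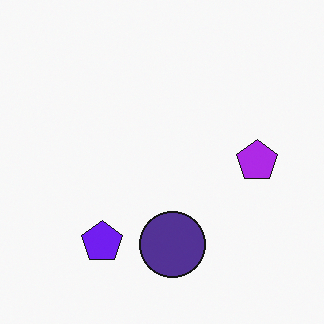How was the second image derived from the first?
The transformation is: hue-shifted by a large amount.

Every shape's color has rotated by the same amount around the hue wheel — a uniform hue shift.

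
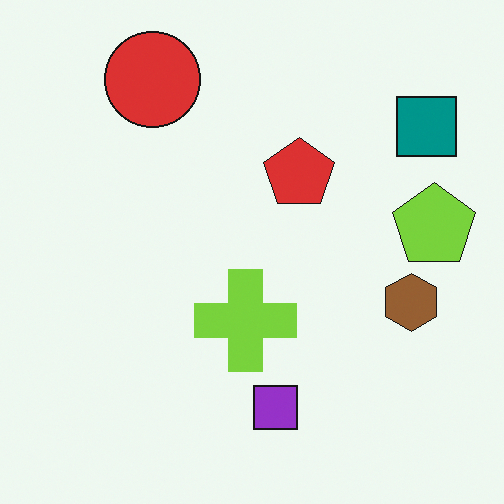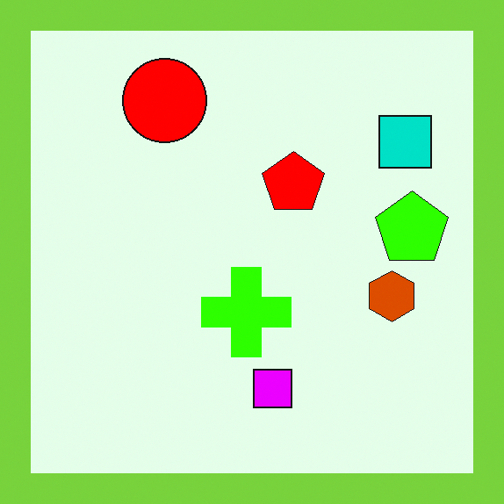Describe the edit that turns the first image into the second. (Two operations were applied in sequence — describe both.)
The second image is the first heavily oversaturated, then framed with a lime border.

All colors are more vivid — a global saturation change. A solid lime frame runs around the edge of the second image, with the content slightly shrunk inside it.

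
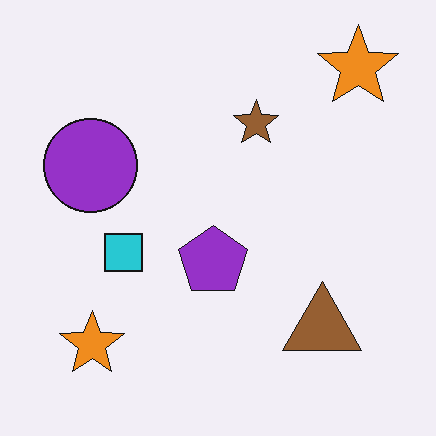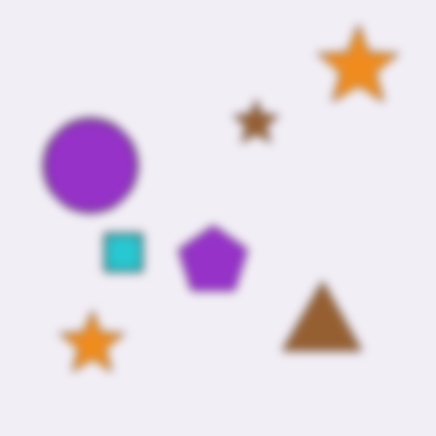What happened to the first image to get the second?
It was moderately blurred.

Shape edges and outlines are uniformly softened across the whole image.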